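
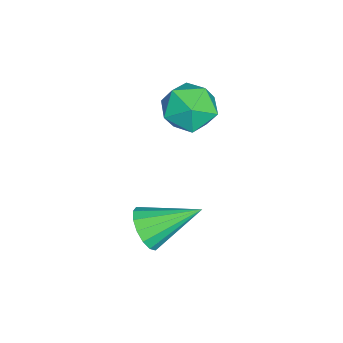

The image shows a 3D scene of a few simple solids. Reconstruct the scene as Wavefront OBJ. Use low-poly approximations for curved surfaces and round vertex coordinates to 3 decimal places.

v -0.958 0.993 -0.598
v -0.664 0.642 0.142
v -1.342 2.767 0.398
v -0.302 0.828 -0.051
v -0.116 1.059 -0.39
v -0.156 1.272 -0.785
v -0.41 1.41 -1.13
v -0.812 1.436 -1.332
v -1.253 1.344 -1.337
v -1.615 1.158 -1.144
v -1.801 0.927 -0.805
v -1.761 0.714 -0.41
v -1.506 0.576 -0.066
v -1.104 0.55 0.136
v -4.114 2.392 4.1
v -3.592 2.896 3.296
v -4.168 0.924 3.144
v -3.646 1.428 2.34
v -3.13 1.206 3.266
v -3.096 2.113 3.857
v -4.664 1.707 2.583
v -4.63 2.614 3.174
v -3.931 2.473 2.359
v -2.983 2.163 2.781
v -4.777 1.657 3.659
v -3.829 1.347 4.081
f 2 1 4
f 2 4 3
f 4 1 5
f 4 5 3
f 5 1 6
f 5 6 3
f 6 1 7
f 6 7 3
f 7 1 8
f 7 8 3
f 8 1 9
f 8 9 3
f 9 1 10
f 9 10 3
f 10 1 11
f 10 11 3
f 11 1 12
f 11 12 3
f 12 1 13
f 12 13 3
f 13 1 14
f 13 14 3
f 14 1 2
f 14 2 3
f 15 26 20
f 15 20 16
f 15 16 22
f 15 22 25
f 15 25 26
f 16 20 24
f 20 26 19
f 26 25 17
f 25 22 21
f 22 16 23
f 18 24 19
f 18 19 17
f 18 17 21
f 18 21 23
f 18 23 24
f 19 24 20
f 17 19 26
f 21 17 25
f 23 21 22
f 24 23 16



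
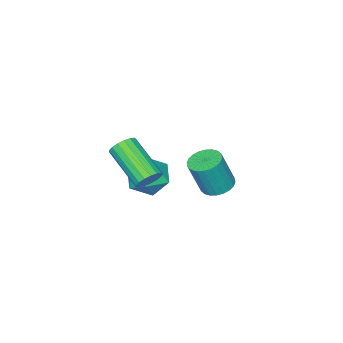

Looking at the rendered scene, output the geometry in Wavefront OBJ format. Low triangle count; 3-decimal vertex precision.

v -1.555 -3.393 -4.254
v -1.205 -2.81 -4.265
v -0.735 -3.064 -2.777
v -1.085 -3.647 -2.766
v -1.44 -2.727 -4.176
v -0.971 -2.981 -2.689
v -1.694 -2.746 -4.099
v -1.225 -3 -2.612
v -1.926 -2.863 -4.046
v -1.457 -3.117 -2.559
v -2.101 -3.06 -4.024
v -1.632 -3.314 -2.537
v -2.194 -3.309 -4.038
v -1.725 -3.563 -2.55
v -2.189 -3.57 -4.084
v -1.72 -3.824 -2.597
v -2.087 -3.804 -4.156
v -1.618 -4.058 -2.669
v -1.905 -3.976 -4.243
v -1.435 -4.23 -2.755
v -1.669 -4.059 -4.331
v -1.2 -4.313 -2.844
v -1.415 -4.04 -4.408
v -0.946 -4.294 -2.921
v -1.183 -3.923 -4.461
v -0.714 -4.177 -2.974
v -1.008 -3.726 -4.483
v -0.539 -3.98 -2.996
v -0.915 -3.477 -4.47
v -0.446 -3.731 -2.982
v -0.92 -3.216 -4.423
v -0.451 -3.47 -2.936
v -1.022 -2.982 -4.351
v -0.553 -3.236 -2.864
v 1.817 -3.381 -1.414
v 2.41 -3.27 -2.073
v 1.09 -4.33 -2.227
v 1.683 -4.219 -2.886
v 1.926 -4.631 -2.132
v 2.375 -4.045 -1.629
v 1.125 -3.555 -2.671
v 1.574 -2.969 -2.168
v 1.982 -3.378 -2.85
v 2.477 -4.043 -2.517
v 1.023 -3.557 -1.783
v 1.518 -4.222 -1.45
v 3.235 -2.369 -0.818
v 3.757 -2.499 -0.868
v 3.467 -4.02 0.049
v 2.945 -3.891 0.098
v 3.747 -2.364 -0.647
v 3.457 -3.886 0.269
v 3.62 -2.23 -0.466
v 3.33 -3.752 0.45
v 3.405 -2.129 -0.366
v 3.115 -3.651 0.551
v 3.151 -2.082 -0.369
v 2.861 -3.604 0.548
v 2.916 -2.101 -0.475
v 2.626 -3.623 0.442
v 2.754 -2.182 -0.66
v 2.464 -3.704 0.257
v 2.702 -2.305 -0.881
v 2.412 -3.827 0.036
v 2.773 -2.443 -1.088
v 2.483 -3.965 -0.171
v 2.949 -2.564 -1.233
v 2.659 -4.086 -0.316
v 3.191 -2.641 -1.283
v 2.901 -4.162 -0.366
v 3.443 -2.655 -1.227
v 3.153 -4.177 -0.31
v 3.647 -2.603 -1.077
v 3.357 -4.125 -0.16
f 2 1 5
f 2 5 3
f 3 5 6
f 3 6 4
f 5 1 7
f 5 7 6
f 6 7 8
f 6 8 4
f 7 1 9
f 7 9 8
f 8 9 10
f 8 10 4
f 9 1 11
f 9 11 10
f 10 11 12
f 10 12 4
f 11 1 13
f 11 13 12
f 12 13 14
f 12 14 4
f 13 1 15
f 13 15 14
f 14 15 16
f 14 16 4
f 15 1 17
f 15 17 16
f 16 17 18
f 16 18 4
f 17 1 19
f 17 19 18
f 18 19 20
f 18 20 4
f 19 1 21
f 19 21 20
f 20 21 22
f 20 22 4
f 21 1 23
f 21 23 22
f 22 23 24
f 22 24 4
f 23 1 25
f 23 25 24
f 24 25 26
f 24 26 4
f 25 1 27
f 25 27 26
f 26 27 28
f 26 28 4
f 27 1 29
f 27 29 28
f 28 29 30
f 28 30 4
f 29 1 31
f 29 31 30
f 30 31 32
f 30 32 4
f 31 1 33
f 31 33 32
f 32 33 34
f 32 34 4
f 33 1 2
f 33 2 34
f 34 2 3
f 34 3 4
f 35 46 40
f 35 40 36
f 35 36 42
f 35 42 45
f 35 45 46
f 36 40 44
f 40 46 39
f 46 45 37
f 45 42 41
f 42 36 43
f 38 44 39
f 38 39 37
f 38 37 41
f 38 41 43
f 38 43 44
f 39 44 40
f 37 39 46
f 41 37 45
f 43 41 42
f 44 43 36
f 48 47 51
f 48 51 49
f 49 51 52
f 49 52 50
f 51 47 53
f 51 53 52
f 52 53 54
f 52 54 50
f 53 47 55
f 53 55 54
f 54 55 56
f 54 56 50
f 55 47 57
f 55 57 56
f 56 57 58
f 56 58 50
f 57 47 59
f 57 59 58
f 58 59 60
f 58 60 50
f 59 47 61
f 59 61 60
f 60 61 62
f 60 62 50
f 61 47 63
f 61 63 62
f 62 63 64
f 62 64 50
f 63 47 65
f 63 65 64
f 64 65 66
f 64 66 50
f 65 47 67
f 65 67 66
f 66 67 68
f 66 68 50
f 67 47 69
f 67 69 68
f 68 69 70
f 68 70 50
f 69 47 71
f 69 71 70
f 70 71 72
f 70 72 50
f 71 47 73
f 71 73 72
f 72 73 74
f 72 74 50
f 73 47 48
f 73 48 74
f 74 48 49
f 74 49 50



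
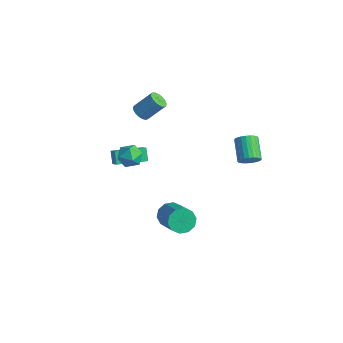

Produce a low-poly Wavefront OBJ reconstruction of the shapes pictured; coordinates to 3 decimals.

v -3.91 -0.512 2.737
v -3.546 -0.967 2.881
v -2.946 -0.142 3.968
v -3.31 0.312 3.823
v -3.397 -0.819 2.686
v -2.797 0.006 3.772
v -3.365 -0.6 2.502
v -2.765 0.225 3.589
v -3.458 -0.362 2.373
v -2.858 0.463 3.459
v -3.654 -0.157 2.326
v -3.054 0.667 3.413
v -3.909 -0.035 2.374
v -3.31 0.79 3.46
v -4.165 -0.021 2.505
v -3.565 0.803 3.591
v -4.362 -0.12 2.689
v -3.762 0.704 3.775
v -4.455 -0.309 2.884
v -3.855 0.515 3.97
v -4.424 -0.545 3.045
v -3.824 0.28 4.131
v -4.274 -0.773 3.136
v -3.675 0.052 4.222
v -4.042 -0.941 3.135
v -3.442 -0.116 4.222
v -3.779 -1.011 3.043
v -3.179 -0.187 4.13
v -0.699 -3.209 2.828
v -0.266 -3.464 3.449
v -1.294 -4.356 2.771
v -0.861 -4.611 3.392
v -1.418 -4.049 3.498
v -1.051 -3.34 3.534
v -0.509 -4.48 2.686
v -0.142 -3.771 2.722
v -0.149 -4.25 3.362
v -0.71 -3.983 3.863
v -0.85 -3.837 2.357
v -1.411 -3.57 2.858
v 1.593 2.805 0.194
v 1.829 2.531 0.771
v 0.742 3.261 1.562
v 0.507 3.535 0.986
v 1.971 2.755 0.758
v 0.884 3.486 1.549
v 2.055 2.987 0.66
v 0.968 3.717 1.451
v 2.068 3.191 0.491
v 0.981 3.921 1.282
v 2.01 3.336 0.276
v 0.923 4.066 1.068
v 1.888 3.4 0.05
v 0.801 4.131 0.841
v 1.721 3.374 -0.155
v 0.634 4.104 0.636
v 1.535 3.261 -0.307
v 0.448 3.991 0.485
v 1.358 3.079 -0.382
v 0.271 3.809 0.409
v 1.216 2.854 -0.369
v 0.129 3.585 0.422
v 1.132 2.623 -0.271
v 0.045 3.353 0.52
v 1.119 2.419 -0.102
v 0.032 3.149 0.689
v 1.177 2.274 0.112
v 0.09 3.004 0.904
v 1.299 2.209 0.339
v 0.212 2.94 1.13
v 1.466 2.236 0.544
v 0.379 2.966 1.335
v 1.652 2.349 0.695
v 0.565 3.079 1.487
v -1.022 -0.782 -4.536
v -0.524 -0.27 -4.997
v 1.159 -0.886 -3.865
v 0.662 -1.398 -3.404
v -0.701 0.004 -4.585
v 0.982 -0.612 -3.453
v -1.001 -0.023 -4.154
v 0.682 -0.639 -3.022
v -1.308 -0.34 -3.869
v 0.375 -0.956 -2.737
v -1.506 -0.825 -3.839
v 0.177 -1.441 -2.707
v -1.519 -1.294 -4.075
v 0.164 -1.91 -2.943
v -1.342 -1.568 -4.487
v 0.341 -2.184 -3.355
v -1.042 -1.541 -4.918
v 0.641 -2.157 -3.786
v -0.735 -1.224 -5.203
v 0.948 -1.84 -4.071
v -0.537 -0.739 -5.233
v 1.146 -1.355 -4.101
v -3.385 -3.065 -0.039
v -3.887 -2.77 0.62
v -2.565 -1.476 -0.125
v -3.068 -1.181 0.534
v -2.492 -3.479 0.826
v -2.995 -3.184 1.485
v -1.673 -1.89 0.74
v -2.175 -1.595 1.399
f 2 1 5
f 2 5 3
f 3 5 6
f 3 6 4
f 5 1 7
f 5 7 6
f 6 7 8
f 6 8 4
f 7 1 9
f 7 9 8
f 8 9 10
f 8 10 4
f 9 1 11
f 9 11 10
f 10 11 12
f 10 12 4
f 11 1 13
f 11 13 12
f 12 13 14
f 12 14 4
f 13 1 15
f 13 15 14
f 14 15 16
f 14 16 4
f 15 1 17
f 15 17 16
f 16 17 18
f 16 18 4
f 17 1 19
f 17 19 18
f 18 19 20
f 18 20 4
f 19 1 21
f 19 21 20
f 20 21 22
f 20 22 4
f 21 1 23
f 21 23 22
f 22 23 24
f 22 24 4
f 23 1 25
f 23 25 24
f 24 25 26
f 24 26 4
f 25 1 27
f 25 27 26
f 26 27 28
f 26 28 4
f 27 1 2
f 27 2 28
f 28 2 3
f 28 3 4
f 29 40 34
f 29 34 30
f 29 30 36
f 29 36 39
f 29 39 40
f 30 34 38
f 34 40 33
f 40 39 31
f 39 36 35
f 36 30 37
f 32 38 33
f 32 33 31
f 32 31 35
f 32 35 37
f 32 37 38
f 33 38 34
f 31 33 40
f 35 31 39
f 37 35 36
f 38 37 30
f 42 41 45
f 42 45 43
f 43 45 46
f 43 46 44
f 45 41 47
f 45 47 46
f 46 47 48
f 46 48 44
f 47 41 49
f 47 49 48
f 48 49 50
f 48 50 44
f 49 41 51
f 49 51 50
f 50 51 52
f 50 52 44
f 51 41 53
f 51 53 52
f 52 53 54
f 52 54 44
f 53 41 55
f 53 55 54
f 54 55 56
f 54 56 44
f 55 41 57
f 55 57 56
f 56 57 58
f 56 58 44
f 57 41 59
f 57 59 58
f 58 59 60
f 58 60 44
f 59 41 61
f 59 61 60
f 60 61 62
f 60 62 44
f 61 41 63
f 61 63 62
f 62 63 64
f 62 64 44
f 63 41 65
f 63 65 64
f 64 65 66
f 64 66 44
f 65 41 67
f 65 67 66
f 66 67 68
f 66 68 44
f 67 41 69
f 67 69 68
f 68 69 70
f 68 70 44
f 69 41 71
f 69 71 70
f 70 71 72
f 70 72 44
f 71 41 73
f 71 73 72
f 72 73 74
f 72 74 44
f 73 41 42
f 73 42 74
f 74 42 43
f 74 43 44
f 76 75 79
f 76 79 77
f 77 79 80
f 77 80 78
f 79 75 81
f 79 81 80
f 80 81 82
f 80 82 78
f 81 75 83
f 81 83 82
f 82 83 84
f 82 84 78
f 83 75 85
f 83 85 84
f 84 85 86
f 84 86 78
f 85 75 87
f 85 87 86
f 86 87 88
f 86 88 78
f 87 75 89
f 87 89 88
f 88 89 90
f 88 90 78
f 89 75 91
f 89 91 90
f 90 91 92
f 90 92 78
f 91 75 93
f 91 93 92
f 92 93 94
f 92 94 78
f 93 75 95
f 93 95 94
f 94 95 96
f 94 96 78
f 95 75 76
f 95 76 96
f 96 76 77
f 96 77 78
f 98 100 97
f 101 98 97
f 97 100 99
f 99 101 97
f 98 104 100
f 102 98 101
f 102 104 98
f 100 104 99
f 103 101 99
f 99 104 103
f 103 102 101
f 104 102 103



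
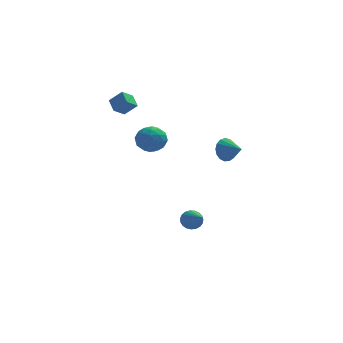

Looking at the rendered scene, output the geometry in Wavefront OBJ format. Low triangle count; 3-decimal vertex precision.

v 1.318 -0.073 -3.226
v 1.848 0.156 -3.062
v 1.722 -1.727 -2.214
v 1.699 0.233 -2.877
v 1.484 0.257 -2.752
v 1.24 0.223 -2.71
v 1.01 0.139 -2.756
v 0.833 0.017 -2.884
v 0.74 -0.119 -3.071
v 0.747 -0.248 -3.284
v 0.853 -0.347 -3.488
v 1.039 -0.398 -3.646
v 1.274 -0.393 -3.731
v 1.516 -0.333 -3.729
v 1.724 -0.228 -3.64
v 1.862 -0.096 -3.479
v 1.905 0.04 -3.275
v -0.704 -1.627 2.961
v -0.103 -2.194 3.043
v -1.417 -2.246 3.917
v -0.816 -2.813 3.999
v -0.685 -2.029 4.243
v -0.244 -1.647 3.652
v -1.276 -2.793 3.308
v -0.835 -2.411 2.717
v -0.456 -2.915 3.258
v -0.091 -2.443 3.835
v -1.429 -1.997 3.125
v -1.064 -1.525 3.702
v -0.341 -1.857 2.918
v -1.179 -2.583 4.042
v -1.102 -2.123 4.185
v -0.749 -2.456 4.234
v -0.423 -1.535 3.276
v -0.07 -1.868 3.324
v -0.412 -1.771 4.029
v -1.45 -2.572 3.636
v -1.097 -2.905 3.684
v -0.771 -1.984 2.726
v -0.418 -2.317 2.775
v -1.108 -2.669 2.931
v -0.195 -2.613 3.092
v -0.614 -2.977 3.655
v -0.885 -2.965 3.248
v -0.626 -2.74 2.901
v 0.02 -2.336 3.432
v -0.399 -2.699 3.994
v -0.322 -2.239 4.137
v -0.063 -2.014 3.79
v -0.188 -2.759 3.558
v -1.121 -1.741 2.966
v -1.54 -2.104 3.528
v -1.457 -2.426 3.17
v -1.198 -2.201 2.823
v -0.906 -1.463 3.305
v -1.325 -1.827 3.868
v -0.894 -1.7 4.059
v -0.635 -1.475 3.712
v -1.332 -1.681 3.402
v 3.076 0.914 1.198
v 3.469 0.986 0.575
v 3.784 0.186 1.562
v 3.608 1.229 0.791
v 3.625 1.4 1.101
v 3.516 1.46 1.433
v 3.306 1.395 1.71
v 3.044 1.22 1.871
v 2.788 0.975 1.877
v 2.599 0.716 1.728
v 2.518 0.502 1.457
v 2.566 0.383 1.127
v 2.73 0.385 0.813
v 2.973 0.509 0.587
v 3.24 0.726 0.501
v -2.462 2.187 3.502
v -1.8 2.031 4.151
v -2.683 2.915 3.903
v -2.021 2.759 4.552
v -1.919 2.601 3.048
v -1.257 2.445 3.697
v -2.14 3.329 3.449
v -1.478 3.173 4.098
f 2 1 4
f 2 4 3
f 4 1 5
f 4 5 3
f 5 1 6
f 5 6 3
f 6 1 7
f 6 7 3
f 7 1 8
f 7 8 3
f 8 1 9
f 8 9 3
f 9 1 10
f 9 10 3
f 10 1 11
f 10 11 3
f 11 1 12
f 11 12 3
f 12 1 13
f 12 13 3
f 13 1 14
f 13 14 3
f 14 1 15
f 14 15 3
f 15 1 16
f 15 16 3
f 16 1 17
f 16 17 3
f 17 1 2
f 17 2 3
f 18 55 34
f 55 29 58
f 34 58 23
f 55 58 34
f 18 34 30
f 34 23 35
f 30 35 19
f 34 35 30
f 18 30 39
f 30 19 40
f 39 40 25
f 30 40 39
f 18 39 51
f 39 25 54
f 51 54 28
f 39 54 51
f 18 51 55
f 51 28 59
f 55 59 29
f 51 59 55
f 19 35 46
f 35 23 49
f 46 49 27
f 35 49 46
f 23 58 36
f 58 29 57
f 36 57 22
f 58 57 36
f 29 59 56
f 59 28 52
f 56 52 20
f 59 52 56
f 28 54 53
f 54 25 41
f 53 41 24
f 54 41 53
f 25 40 45
f 40 19 42
f 45 42 26
f 40 42 45
f 21 47 33
f 47 27 48
f 33 48 22
f 47 48 33
f 21 33 31
f 33 22 32
f 31 32 20
f 33 32 31
f 21 31 38
f 31 20 37
f 38 37 24
f 31 37 38
f 21 38 43
f 38 24 44
f 43 44 26
f 38 44 43
f 21 43 47
f 43 26 50
f 47 50 27
f 43 50 47
f 22 48 36
f 48 27 49
f 36 49 23
f 48 49 36
f 20 32 56
f 32 22 57
f 56 57 29
f 32 57 56
f 24 37 53
f 37 20 52
f 53 52 28
f 37 52 53
f 26 44 45
f 44 24 41
f 45 41 25
f 44 41 45
f 27 50 46
f 50 26 42
f 46 42 19
f 50 42 46
f 61 60 63
f 61 63 62
f 63 60 64
f 63 64 62
f 64 60 65
f 64 65 62
f 65 60 66
f 65 66 62
f 66 60 67
f 66 67 62
f 67 60 68
f 67 68 62
f 68 60 69
f 68 69 62
f 69 60 70
f 69 70 62
f 70 60 71
f 70 71 62
f 71 60 72
f 71 72 62
f 72 60 73
f 72 73 62
f 73 60 74
f 73 74 62
f 74 60 61
f 74 61 62
f 76 78 75
f 79 76 75
f 75 78 77
f 77 79 75
f 76 82 78
f 80 76 79
f 80 82 76
f 78 82 77
f 81 79 77
f 77 82 81
f 81 80 79
f 82 80 81



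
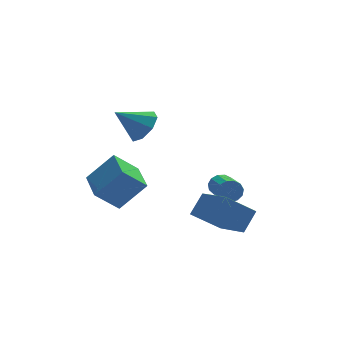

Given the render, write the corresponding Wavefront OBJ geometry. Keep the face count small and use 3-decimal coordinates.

v 2.814 3.794 -3.049
v 3.103 3.651 -3.556
v 3.114 2.123 -3.117
v 2.826 2.266 -2.611
v 3.341 3.719 -3.326
v 3.352 2.19 -2.888
v 3.413 3.81 -3.008
v 3.424 2.282 -2.57
v 3.294 3.897 -2.704
v 3.305 2.368 -2.266
v 3.024 3.951 -2.509
v 3.035 2.422 -2.071
v 2.686 3.955 -2.485
v 2.697 2.426 -2.047
v 2.39 3.908 -2.641
v 2.401 2.38 -2.203
v 2.228 3.825 -2.926
v 2.239 2.297 -2.488
v 2.253 3.733 -3.25
v 2.264 2.204 -2.812
v 2.455 3.659 -3.51
v 2.466 2.131 -3.072
v 2.772 3.629 -3.624
v 2.783 2.101 -3.186
v -1.892 2.991 -3.484
v -2.987 2.918 -2.462
v -1.91 4.788 -3.376
v -3.005 4.715 -2.353
v -0.675 2.925 -2.187
v -1.77 2.852 -1.164
v -0.693 4.722 -2.078
v -1.788 4.649 -1.056
v -1.097 1.603 2.121
v -0.576 1.944 2.771
v -2.303 1.617 3.079
v -0.875 2.433 2.388
v -1.304 2.436 1.849
v -1.612 1.951 1.469
v -1.618 1.262 1.471
v -1.32 0.773 1.853
v -0.891 0.77 2.392
v -0.583 1.255 2.772
v 0.924 -2.215 -1.477
v 1.578 -1.671 -0.631
v 0.373 -0.567 -2.112
v 1.028 -0.023 -1.266
v 2.232 -2.177 -2.514
v 2.887 -1.633 -1.668
v 1.682 -0.529 -3.149
v 2.336 0.015 -2.303
f 2 1 5
f 2 5 3
f 3 5 6
f 3 6 4
f 5 1 7
f 5 7 6
f 6 7 8
f 6 8 4
f 7 1 9
f 7 9 8
f 8 9 10
f 8 10 4
f 9 1 11
f 9 11 10
f 10 11 12
f 10 12 4
f 11 1 13
f 11 13 12
f 12 13 14
f 12 14 4
f 13 1 15
f 13 15 14
f 14 15 16
f 14 16 4
f 15 1 17
f 15 17 16
f 16 17 18
f 16 18 4
f 17 1 19
f 17 19 18
f 18 19 20
f 18 20 4
f 19 1 21
f 19 21 20
f 20 21 22
f 20 22 4
f 21 1 23
f 21 23 22
f 22 23 24
f 22 24 4
f 23 1 2
f 23 2 24
f 24 2 3
f 24 3 4
f 26 28 25
f 29 26 25
f 25 28 27
f 27 29 25
f 26 32 28
f 30 26 29
f 30 32 26
f 28 32 27
f 31 29 27
f 27 32 31
f 31 30 29
f 32 30 31
f 34 33 36
f 34 36 35
f 36 33 37
f 36 37 35
f 37 33 38
f 37 38 35
f 38 33 39
f 38 39 35
f 39 33 40
f 39 40 35
f 40 33 41
f 40 41 35
f 41 33 42
f 41 42 35
f 42 33 34
f 42 34 35
f 44 46 43
f 47 44 43
f 43 46 45
f 45 47 43
f 44 50 46
f 48 44 47
f 48 50 44
f 46 50 45
f 49 47 45
f 45 50 49
f 49 48 47
f 50 48 49



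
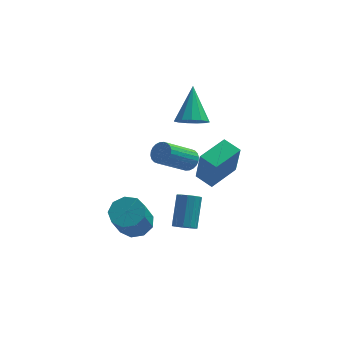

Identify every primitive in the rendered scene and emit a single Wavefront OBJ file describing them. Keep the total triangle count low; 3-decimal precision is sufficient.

v 1.691 2.585 -2.982
v 1.878 1.963 -1.111
v 0.949 3.195 -2.705
v 1.135 2.572 -0.834
v 2.805 3.808 -2.686
v 2.991 3.185 -0.815
v 2.062 4.417 -2.409
v 2.249 3.795 -0.538
v 0.751 3.021 1.25
v 1.376 3.404 0.882
v 0.789 4.379 2.73
v 0.99 3.596 0.716
v 0.528 3.605 0.719
v 0.137 3.429 0.891
v -0.06 3.123 1.177
v 0.002 2.785 1.486
v 0.301 2.521 1.719
v 0.743 2.417 1.804
v 1.187 2.504 1.713
v 1.493 2.755 1.474
v 1.563 3.09 1.165
v 0.497 -2.643 -1.565
v 0.982 -2.883 -1.421
v 1.168 -1.778 -0.21
v 0.683 -1.537 -0.355
v 1.052 -2.661 -1.634
v 1.239 -1.556 -0.423
v 0.947 -2.434 -1.826
v 1.133 -1.328 -0.615
v 0.698 -2.272 -1.934
v 0.885 -1.167 -0.723
v 0.386 -2.229 -1.926
v 0.572 -1.124 -0.715
v 0.109 -2.316 -1.803
v 0.295 -1.211 -0.592
v -0.045 -2.508 -1.605
v 0.141 -1.403 -0.394
v -0.027 -2.742 -1.394
v 0.159 -1.637 -0.183
v 0.157 -2.944 -1.238
v 0.344 -1.839 -0.027
v 0.45 -3.051 -1.185
v 0.636 -1.946 0.026
v 0.757 -3.028 -1.254
v 0.943 -1.923 -0.043
v -1.686 -1.208 -2.441
v -1.253 -0.641 -1.98
v -1.56 -1.645 -0.457
v -1.994 -2.212 -0.919
v -1.815 -0.495 -1.997
v -2.123 -1.499 -0.474
v -2.317 -0.682 -2.222
v -2.625 -1.687 -0.699
v -2.524 -1.116 -2.55
v -2.832 -2.12 -1.027
v -2.339 -1.592 -2.827
v -2.647 -2.597 -1.304
v -1.848 -1.889 -2.923
v -2.156 -2.893 -1.401
v -1.282 -1.867 -2.794
v -1.589 -2.871 -1.272
v -0.904 -1.536 -2.5
v -1.212 -2.541 -0.977
v -0.893 -1.052 -2.179
v -1.201 -2.057 -0.656
v 0.609 2.862 -1.301
v 1.025 2.894 -0.856
v -0.214 1.929 0.367
v -0.629 1.898 -0.079
v 0.903 3.095 -0.82
v -0.336 2.13 0.403
v 0.737 3.261 -0.858
v -0.502 2.296 0.365
v 0.551 3.366 -0.963
v -0.688 2.402 0.26
v 0.374 3.395 -1.119
v -0.865 2.43 0.103
v 0.233 3.342 -1.304
v -1.006 2.378 -0.081
v 0.149 3.217 -1.488
v -1.089 2.252 -0.265
v 0.136 3.037 -1.643
v -1.103 2.073 -0.421
v 0.194 2.831 -1.747
v -1.045 1.866 -0.524
v 0.316 2.63 -1.783
v -0.923 1.665 -0.56
v 0.482 2.464 -1.745
v -0.757 1.499 -0.522
v 0.668 2.358 -1.64
v -0.571 1.394 -0.417
v 0.845 2.33 -1.483
v -0.394 1.365 -0.261
v 0.986 2.382 -1.299
v -0.253 1.418 -0.076
v 1.069 2.508 -1.115
v -0.169 1.543 0.108
v 1.083 2.687 -0.959
v -0.156 1.723 0.263
f 2 4 1
f 5 2 1
f 1 4 3
f 3 5 1
f 2 8 4
f 6 2 5
f 6 8 2
f 4 8 3
f 7 5 3
f 3 8 7
f 7 6 5
f 8 6 7
f 10 9 12
f 10 12 11
f 12 9 13
f 12 13 11
f 13 9 14
f 13 14 11
f 14 9 15
f 14 15 11
f 15 9 16
f 15 16 11
f 16 9 17
f 16 17 11
f 17 9 18
f 17 18 11
f 18 9 19
f 18 19 11
f 19 9 20
f 19 20 11
f 20 9 21
f 20 21 11
f 21 9 10
f 21 10 11
f 23 22 26
f 23 26 24
f 24 26 27
f 24 27 25
f 26 22 28
f 26 28 27
f 27 28 29
f 27 29 25
f 28 22 30
f 28 30 29
f 29 30 31
f 29 31 25
f 30 22 32
f 30 32 31
f 31 32 33
f 31 33 25
f 32 22 34
f 32 34 33
f 33 34 35
f 33 35 25
f 34 22 36
f 34 36 35
f 35 36 37
f 35 37 25
f 36 22 38
f 36 38 37
f 37 38 39
f 37 39 25
f 38 22 40
f 38 40 39
f 39 40 41
f 39 41 25
f 40 22 42
f 40 42 41
f 41 42 43
f 41 43 25
f 42 22 44
f 42 44 43
f 43 44 45
f 43 45 25
f 44 22 23
f 44 23 45
f 45 23 24
f 45 24 25
f 47 46 50
f 47 50 48
f 48 50 51
f 48 51 49
f 50 46 52
f 50 52 51
f 51 52 53
f 51 53 49
f 52 46 54
f 52 54 53
f 53 54 55
f 53 55 49
f 54 46 56
f 54 56 55
f 55 56 57
f 55 57 49
f 56 46 58
f 56 58 57
f 57 58 59
f 57 59 49
f 58 46 60
f 58 60 59
f 59 60 61
f 59 61 49
f 60 46 62
f 60 62 61
f 61 62 63
f 61 63 49
f 62 46 64
f 62 64 63
f 63 64 65
f 63 65 49
f 64 46 47
f 64 47 65
f 65 47 48
f 65 48 49
f 67 66 70
f 67 70 68
f 68 70 71
f 68 71 69
f 70 66 72
f 70 72 71
f 71 72 73
f 71 73 69
f 72 66 74
f 72 74 73
f 73 74 75
f 73 75 69
f 74 66 76
f 74 76 75
f 75 76 77
f 75 77 69
f 76 66 78
f 76 78 77
f 77 78 79
f 77 79 69
f 78 66 80
f 78 80 79
f 79 80 81
f 79 81 69
f 80 66 82
f 80 82 81
f 81 82 83
f 81 83 69
f 82 66 84
f 82 84 83
f 83 84 85
f 83 85 69
f 84 66 86
f 84 86 85
f 85 86 87
f 85 87 69
f 86 66 88
f 86 88 87
f 87 88 89
f 87 89 69
f 88 66 90
f 88 90 89
f 89 90 91
f 89 91 69
f 90 66 92
f 90 92 91
f 91 92 93
f 91 93 69
f 92 66 94
f 92 94 93
f 93 94 95
f 93 95 69
f 94 66 96
f 94 96 95
f 95 96 97
f 95 97 69
f 96 66 98
f 96 98 97
f 97 98 99
f 97 99 69
f 98 66 67
f 98 67 99
f 99 67 68
f 99 68 69



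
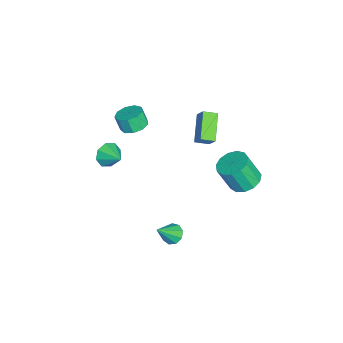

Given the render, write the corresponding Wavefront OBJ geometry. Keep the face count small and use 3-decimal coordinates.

v -2.358 -2.608 1.23
v -1.479 -2.566 1.418
v -1.683 -2.93 2.457
v -2.562 -2.972 2.27
v -1.749 -2.029 1.553
v -1.953 -2.393 2.592
v -2.304 -1.764 1.536
v -2.508 -2.127 2.576
v -2.884 -1.893 1.377
v -3.088 -2.257 2.416
v -3.218 -2.357 1.149
v -3.423 -2.721 2.188
v -3.15 -2.939 0.959
v -3.354 -3.302 1.998
v -2.711 -3.366 0.896
v -2.915 -3.729 1.935
v -2.107 -3.438 0.989
v -2.311 -3.802 2.029
v -1.62 -3.122 1.195
v -1.824 -3.486 2.235
v 2.514 0.213 -4.325
v 2.928 0.816 -4.215
v 3.386 -0.633 -2.955
v 2.508 0.841 -3.933
v 2.091 0.571 -3.834
v 1.872 0.134 -3.964
v 1.953 -0.267 -4.263
v 2.297 -0.443 -4.591
v 2.742 -0.312 -4.794
v 3.08 0.064 -4.777
v 3.154 0.509 -4.549
v -0.185 2.115 2.21
v -0.012 1.245 2.49
v -1.865 2.105 3.219
v -1.692 1.235 3.499
v 0.372 2.525 3.141
v 0.545 1.655 3.421
v -1.308 2.515 4.15
v -1.135 1.645 4.43
v -1.793 -4.173 -1.373
v -1.125 -4.505 -1.894
v -0.887 -3.267 -0.787
v -1.46 -3.975 -2.196
v -1.99 -3.56 -2.017
v -2.405 -3.505 -1.46
v -2.462 -3.841 -0.853
v -2.127 -4.372 -0.55
v -1.597 -4.786 -0.73
v -1.182 -4.841 -1.286
v -2.303 4.206 -3.679
v -1.214 4.26 -3.681
v -1.168 3.409 -1.883
v -2.257 3.354 -1.881
v -1.413 4.783 -3.428
v -1.367 3.932 -1.63
v -1.895 5.123 -3.255
v -1.849 4.271 -1.457
v -2.506 5.172 -3.216
v -2.46 4.32 -1.418
v -3.053 4.914 -3.324
v -3.006 4.062 -1.527
v -3.361 4.431 -3.545
v -3.315 3.579 -1.747
v -3.334 3.877 -3.808
v -3.288 3.025 -2.011
v -2.98 3.427 -4.031
v -2.933 2.575 -2.233
v -2.41 3.225 -4.141
v -2.364 2.373 -2.343
v -1.807 3.334 -4.105
v -1.761 2.482 -2.307
v -1.361 3.72 -3.933
v -1.315 2.868 -2.135
f 2 1 5
f 2 5 3
f 3 5 6
f 3 6 4
f 5 1 7
f 5 7 6
f 6 7 8
f 6 8 4
f 7 1 9
f 7 9 8
f 8 9 10
f 8 10 4
f 9 1 11
f 9 11 10
f 10 11 12
f 10 12 4
f 11 1 13
f 11 13 12
f 12 13 14
f 12 14 4
f 13 1 15
f 13 15 14
f 14 15 16
f 14 16 4
f 15 1 17
f 15 17 16
f 16 17 18
f 16 18 4
f 17 1 19
f 17 19 18
f 18 19 20
f 18 20 4
f 19 1 2
f 19 2 20
f 20 2 3
f 20 3 4
f 22 21 24
f 22 24 23
f 24 21 25
f 24 25 23
f 25 21 26
f 25 26 23
f 26 21 27
f 26 27 23
f 27 21 28
f 27 28 23
f 28 21 29
f 28 29 23
f 29 21 30
f 29 30 23
f 30 21 31
f 30 31 23
f 31 21 22
f 31 22 23
f 33 35 32
f 36 33 32
f 32 35 34
f 34 36 32
f 33 39 35
f 37 33 36
f 37 39 33
f 35 39 34
f 38 36 34
f 34 39 38
f 38 37 36
f 39 37 38
f 41 40 43
f 41 43 42
f 43 40 44
f 43 44 42
f 44 40 45
f 44 45 42
f 45 40 46
f 45 46 42
f 46 40 47
f 46 47 42
f 47 40 48
f 47 48 42
f 48 40 49
f 48 49 42
f 49 40 41
f 49 41 42
f 51 50 54
f 51 54 52
f 52 54 55
f 52 55 53
f 54 50 56
f 54 56 55
f 55 56 57
f 55 57 53
f 56 50 58
f 56 58 57
f 57 58 59
f 57 59 53
f 58 50 60
f 58 60 59
f 59 60 61
f 59 61 53
f 60 50 62
f 60 62 61
f 61 62 63
f 61 63 53
f 62 50 64
f 62 64 63
f 63 64 65
f 63 65 53
f 64 50 66
f 64 66 65
f 65 66 67
f 65 67 53
f 66 50 68
f 66 68 67
f 67 68 69
f 67 69 53
f 68 50 70
f 68 70 69
f 69 70 71
f 69 71 53
f 70 50 72
f 70 72 71
f 71 72 73
f 71 73 53
f 72 50 51
f 72 51 73
f 73 51 52
f 73 52 53



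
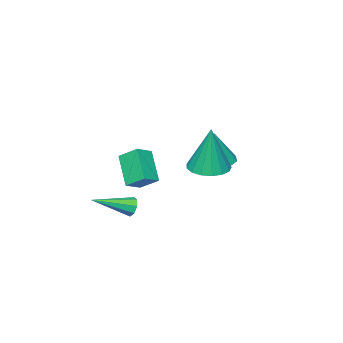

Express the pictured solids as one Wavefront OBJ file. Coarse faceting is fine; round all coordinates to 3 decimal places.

v 0.401 -1.39 -1.842
v 0.661 -1.251 -2.27
v 1.919 -2.25 -1.198
v 0.691 -0.981 -1.98
v 0.551 -0.95 -1.609
v 0.323 -1.177 -1.374
v 0.14 -1.529 -1.414
v 0.111 -1.799 -1.705
v 0.251 -1.83 -2.076
v 0.479 -1.603 -2.31
v -1.414 1.657 1.194
v -0.835 2.269 1.085
v -1.186 1.723 2.786
v -1.304 2.498 1.143
v -1.815 2.406 1.22
v -2.174 2.027 1.287
v -2.242 1.508 1.319
v -1.994 1.045 1.302
v -1.524 0.816 1.244
v -1.013 0.908 1.167
v -0.655 1.287 1.1
v -0.587 1.807 1.069
v -0.278 -2.826 0.474
v -0.512 -1.956 1.07
v -1.096 -2.789 0.099
v -1.33 -1.919 0.695
v 0.33 -1.821 -0.755
v 0.096 -0.951 -0.159
v -0.488 -1.784 -1.13
v -0.722 -0.914 -0.534
v 0.685 3.117 1.912
v 1.503 3.45 1.806
v 0.855 3.383 4.068
v 1.25 3.792 1.784
v 0.868 3.979 1.79
v 0.443 3.969 1.825
v 0.074 3.763 1.88
v -0.155 3.409 1.941
v -0.192 2.989 1.996
v -0.027 2.597 2.032
v 0.3 2.325 2.04
v 0.716 2.234 2.018
v 1.124 2.345 1.972
v 1.432 2.633 1.913
v 1.569 3.032 1.852
f 2 1 4
f 2 4 3
f 4 1 5
f 4 5 3
f 5 1 6
f 5 6 3
f 6 1 7
f 6 7 3
f 7 1 8
f 7 8 3
f 8 1 9
f 8 9 3
f 9 1 10
f 9 10 3
f 10 1 2
f 10 2 3
f 12 11 14
f 12 14 13
f 14 11 15
f 14 15 13
f 15 11 16
f 15 16 13
f 16 11 17
f 16 17 13
f 17 11 18
f 17 18 13
f 18 11 19
f 18 19 13
f 19 11 20
f 19 20 13
f 20 11 21
f 20 21 13
f 21 11 22
f 21 22 13
f 22 11 12
f 22 12 13
f 24 26 23
f 27 24 23
f 23 26 25
f 25 27 23
f 24 30 26
f 28 24 27
f 28 30 24
f 26 30 25
f 29 27 25
f 25 30 29
f 29 28 27
f 30 28 29
f 32 31 34
f 32 34 33
f 34 31 35
f 34 35 33
f 35 31 36
f 35 36 33
f 36 31 37
f 36 37 33
f 37 31 38
f 37 38 33
f 38 31 39
f 38 39 33
f 39 31 40
f 39 40 33
f 40 31 41
f 40 41 33
f 41 31 42
f 41 42 33
f 42 31 43
f 42 43 33
f 43 31 44
f 43 44 33
f 44 31 45
f 44 45 33
f 45 31 32
f 45 32 33



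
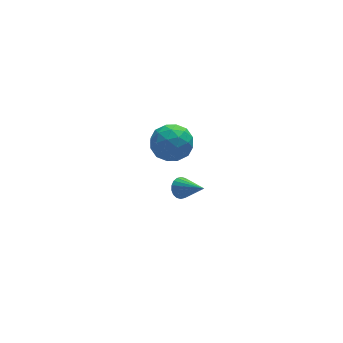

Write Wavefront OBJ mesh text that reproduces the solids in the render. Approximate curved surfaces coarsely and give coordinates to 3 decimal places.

v -2.208 1.703 -2.553
v -1.732 1.699 -2.934
v -1.492 0.497 -1.647
v -1.659 1.883 -2.748
v -1.694 2.031 -2.523
v -1.832 2.114 -2.304
v -2.044 2.115 -2.135
v -2.288 2.035 -2.048
v -2.517 1.89 -2.061
v -2.684 1.707 -2.172
v -2.757 1.523 -2.358
v -2.722 1.376 -2.583
v -2.584 1.293 -2.802
v -2.372 1.291 -2.972
v -2.128 1.371 -3.059
v -1.899 1.517 -3.045
v -4.265 0.08 3.684
v -3.649 -0.055 2.83
v -3.351 -1.105 4.53
v -2.735 -1.24 3.676
v -2.687 -0.333 4.227
v -3.252 0.399 3.704
v -3.748 -1.559 3.656
v -4.313 -0.827 3.133
v -3.329 -1.068 2.812
v -2.674 -0.311 3.165
v -4.326 -0.849 4.195
v -3.671 -0.092 4.548
v -4.037 0.116 3.183
v -2.963 -1.276 4.177
v -2.935 -0.744 4.501
v -2.573 -0.823 3.999
v -3.804 0.383 3.697
v -3.441 0.304 3.195
v -2.876 0.14 4.016
v -3.559 -1.464 4.165
v -3.196 -1.543 3.663
v -4.427 -0.337 3.361
v -4.065 -0.416 2.859
v -4.124 -1.3 3.344
v -3.487 -0.558 2.67
v -2.95 -1.255 3.167
v -3.546 -1.442 3.156
v -3.877 -1.012 2.849
v -3.102 -0.113 2.878
v -2.565 -0.81 3.375
v -2.537 -0.277 3.699
v -2.869 0.154 3.392
v -2.914 -0.709 2.867
v -4.435 -0.35 3.985
v -3.898 -1.047 4.482
v -4.131 -1.314 3.968
v -4.463 -0.883 3.661
v -4.05 0.095 4.193
v -3.513 -0.602 4.69
v -3.123 -0.148 4.511
v -3.454 0.282 4.204
v -4.086 -0.451 4.493
f 2 1 4
f 2 4 3
f 4 1 5
f 4 5 3
f 5 1 6
f 5 6 3
f 6 1 7
f 6 7 3
f 7 1 8
f 7 8 3
f 8 1 9
f 8 9 3
f 9 1 10
f 9 10 3
f 10 1 11
f 10 11 3
f 11 1 12
f 11 12 3
f 12 1 13
f 12 13 3
f 13 1 14
f 13 14 3
f 14 1 15
f 14 15 3
f 15 1 16
f 15 16 3
f 16 1 2
f 16 2 3
f 17 54 33
f 54 28 57
f 33 57 22
f 54 57 33
f 17 33 29
f 33 22 34
f 29 34 18
f 33 34 29
f 17 29 38
f 29 18 39
f 38 39 24
f 29 39 38
f 17 38 50
f 38 24 53
f 50 53 27
f 38 53 50
f 17 50 54
f 50 27 58
f 54 58 28
f 50 58 54
f 18 34 45
f 34 22 48
f 45 48 26
f 34 48 45
f 22 57 35
f 57 28 56
f 35 56 21
f 57 56 35
f 28 58 55
f 58 27 51
f 55 51 19
f 58 51 55
f 27 53 52
f 53 24 40
f 52 40 23
f 53 40 52
f 24 39 44
f 39 18 41
f 44 41 25
f 39 41 44
f 20 46 32
f 46 26 47
f 32 47 21
f 46 47 32
f 20 32 30
f 32 21 31
f 30 31 19
f 32 31 30
f 20 30 37
f 30 19 36
f 37 36 23
f 30 36 37
f 20 37 42
f 37 23 43
f 42 43 25
f 37 43 42
f 20 42 46
f 42 25 49
f 46 49 26
f 42 49 46
f 21 47 35
f 47 26 48
f 35 48 22
f 47 48 35
f 19 31 55
f 31 21 56
f 55 56 28
f 31 56 55
f 23 36 52
f 36 19 51
f 52 51 27
f 36 51 52
f 25 43 44
f 43 23 40
f 44 40 24
f 43 40 44
f 26 49 45
f 49 25 41
f 45 41 18
f 49 41 45



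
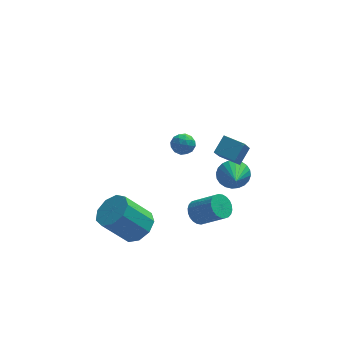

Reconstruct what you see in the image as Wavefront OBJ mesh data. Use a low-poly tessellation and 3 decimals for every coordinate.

v -3.251 -2.224 -1.815
v -2.496 -2.47 -1.224
v -3.734 -2.642 0.286
v -4.489 -2.396 -0.305
v -2.584 -1.799 -1.219
v -3.822 -1.971 0.29
v -2.984 -1.326 -1.494
v -4.223 -1.498 0.016
v -3.509 -1.274 -1.918
v -4.747 -1.446 -0.409
v -3.913 -1.666 -2.295
v -5.152 -1.838 -0.785
v -4.007 -2.319 -2.446
v -5.246 -2.492 -0.937
v -3.748 -2.928 -2.302
v -4.986 -3.1 -0.793
v -3.255 -3.207 -1.93
v -4.493 -3.379 -0.421
v -2.761 -3.026 -1.504
v -3.999 -3.198 0.005
v -0.272 -0.834 -2.226
v 0.021 -1.199 -2.76
v 1.086 -1.852 -1.727
v 0.792 -1.486 -1.194
v 0.17 -0.966 -2.766
v 1.235 -1.618 -1.733
v 0.252 -0.712 -2.69
v 1.316 -1.364 -1.657
v 0.254 -0.477 -2.543
v 1.318 -1.129 -1.51
v 0.175 -0.296 -2.348
v 1.24 -0.949 -1.316
v 0.029 -0.197 -2.135
v 1.093 -0.85 -1.102
v -0.163 -0.195 -1.935
v 0.901 -0.848 -0.903
v -0.372 -0.291 -1.78
v 0.692 -0.943 -0.748
v -0.566 -0.468 -1.693
v 0.499 -1.121 -0.66
v -0.715 -0.702 -1.687
v 0.35 -1.354 -0.654
v -0.796 -0.956 -1.763
v 0.268 -1.608 -0.73
v -0.798 -1.191 -1.91
v 0.266 -1.843 -0.877
v -0.72 -1.371 -2.104
v 0.345 -2.024 -1.072
v -0.573 -1.47 -2.318
v 0.491 -2.123 -1.285
v -0.381 -1.472 -2.517
v 0.683 -2.125 -1.485
v -0.172 -1.377 -2.672
v 0.892 -2.029 -1.64
v 0.608 -1.853 2.949
v 0.212 -3.196 4.46
v 1.119 -1.246 3.622
v 0.722 -2.589 5.133
v 1.518 -2.371 2.727
v 1.121 -3.714 4.238
v 2.028 -1.764 3.4
v 1.632 -3.107 4.911
v 1.721 2.156 -2.098
v 2.477 1.933 -2.468
v 1.679 0.584 -1.242
v 2.584 2.085 -2.184
v 2.56 2.248 -1.887
v 2.409 2.396 -1.622
v 2.152 2.508 -1.43
v 1.83 2.566 -1.339
v 1.492 2.562 -1.364
v 1.188 2.496 -1.501
v 0.966 2.378 -1.728
v 0.859 2.226 -2.012
v 0.883 2.063 -2.309
v 1.034 1.915 -2.574
v 1.291 1.803 -2.767
v 1.613 1.745 -2.857
v 1.951 1.749 -2.832
v 2.255 1.816 -2.696
v -0.846 0.086 3.057
v -0.408 -0.297 2.789
v -1.552 -0.243 2.371
v -1.114 -0.626 2.103
v -1.335 -0.753 2.692
v -0.899 -0.55 3.116
v -1.061 0.01 2.044
v -0.625 0.213 2.468
v -0.541 -0.345 2.164
v -0.71 -0.817 2.564
v -1.25 0.277 2.596
v -1.419 -0.195 2.996
v -0.565 -0.077 2.983
v -1.395 -0.463 2.177
v -1.525 -0.538 2.523
v -1.267 -0.764 2.366
v -0.854 -0.225 3.175
v -0.596 -0.451 3.018
v -1.141 -0.719 2.961
v -1.364 -0.089 2.142
v -1.106 -0.315 1.985
v -0.693 0.224 2.794
v -0.435 -0.002 2.637
v -0.819 0.179 2.199
v -0.385 -0.33 2.458
v -0.8 -0.523 2.055
v -0.77 -0.149 2.02
v -0.513 -0.03 2.269
v -0.485 -0.607 2.693
v -0.9 -0.801 2.29
v -1.03 -0.875 2.636
v -0.773 -0.756 2.885
v -0.563 -0.635 2.326
v -1.06 0.261 2.87
v -1.475 0.067 2.467
v -1.187 0.216 2.275
v -0.93 0.335 2.524
v -1.16 -0.017 3.105
v -1.575 -0.21 2.702
v -1.447 -0.51 2.891
v -1.19 -0.391 3.14
v -1.397 0.095 2.834
f 2 1 5
f 2 5 3
f 3 5 6
f 3 6 4
f 5 1 7
f 5 7 6
f 6 7 8
f 6 8 4
f 7 1 9
f 7 9 8
f 8 9 10
f 8 10 4
f 9 1 11
f 9 11 10
f 10 11 12
f 10 12 4
f 11 1 13
f 11 13 12
f 12 13 14
f 12 14 4
f 13 1 15
f 13 15 14
f 14 15 16
f 14 16 4
f 15 1 17
f 15 17 16
f 16 17 18
f 16 18 4
f 17 1 19
f 17 19 18
f 18 19 20
f 18 20 4
f 19 1 2
f 19 2 20
f 20 2 3
f 20 3 4
f 22 21 25
f 22 25 23
f 23 25 26
f 23 26 24
f 25 21 27
f 25 27 26
f 26 27 28
f 26 28 24
f 27 21 29
f 27 29 28
f 28 29 30
f 28 30 24
f 29 21 31
f 29 31 30
f 30 31 32
f 30 32 24
f 31 21 33
f 31 33 32
f 32 33 34
f 32 34 24
f 33 21 35
f 33 35 34
f 34 35 36
f 34 36 24
f 35 21 37
f 35 37 36
f 36 37 38
f 36 38 24
f 37 21 39
f 37 39 38
f 38 39 40
f 38 40 24
f 39 21 41
f 39 41 40
f 40 41 42
f 40 42 24
f 41 21 43
f 41 43 42
f 42 43 44
f 42 44 24
f 43 21 45
f 43 45 44
f 44 45 46
f 44 46 24
f 45 21 47
f 45 47 46
f 46 47 48
f 46 48 24
f 47 21 49
f 47 49 48
f 48 49 50
f 48 50 24
f 49 21 51
f 49 51 50
f 50 51 52
f 50 52 24
f 51 21 53
f 51 53 52
f 52 53 54
f 52 54 24
f 53 21 22
f 53 22 54
f 54 22 23
f 54 23 24
f 56 58 55
f 59 56 55
f 55 58 57
f 57 59 55
f 56 62 58
f 60 56 59
f 60 62 56
f 58 62 57
f 61 59 57
f 57 62 61
f 61 60 59
f 62 60 61
f 64 63 66
f 64 66 65
f 66 63 67
f 66 67 65
f 67 63 68
f 67 68 65
f 68 63 69
f 68 69 65
f 69 63 70
f 69 70 65
f 70 63 71
f 70 71 65
f 71 63 72
f 71 72 65
f 72 63 73
f 72 73 65
f 73 63 74
f 73 74 65
f 74 63 75
f 74 75 65
f 75 63 76
f 75 76 65
f 76 63 77
f 76 77 65
f 77 63 78
f 77 78 65
f 78 63 79
f 78 79 65
f 79 63 80
f 79 80 65
f 80 63 64
f 80 64 65
f 81 118 97
f 118 92 121
f 97 121 86
f 118 121 97
f 81 97 93
f 97 86 98
f 93 98 82
f 97 98 93
f 81 93 102
f 93 82 103
f 102 103 88
f 93 103 102
f 81 102 114
f 102 88 117
f 114 117 91
f 102 117 114
f 81 114 118
f 114 91 122
f 118 122 92
f 114 122 118
f 82 98 109
f 98 86 112
f 109 112 90
f 98 112 109
f 86 121 99
f 121 92 120
f 99 120 85
f 121 120 99
f 92 122 119
f 122 91 115
f 119 115 83
f 122 115 119
f 91 117 116
f 117 88 104
f 116 104 87
f 117 104 116
f 88 103 108
f 103 82 105
f 108 105 89
f 103 105 108
f 84 110 96
f 110 90 111
f 96 111 85
f 110 111 96
f 84 96 94
f 96 85 95
f 94 95 83
f 96 95 94
f 84 94 101
f 94 83 100
f 101 100 87
f 94 100 101
f 84 101 106
f 101 87 107
f 106 107 89
f 101 107 106
f 84 106 110
f 106 89 113
f 110 113 90
f 106 113 110
f 85 111 99
f 111 90 112
f 99 112 86
f 111 112 99
f 83 95 119
f 95 85 120
f 119 120 92
f 95 120 119
f 87 100 116
f 100 83 115
f 116 115 91
f 100 115 116
f 89 107 108
f 107 87 104
f 108 104 88
f 107 104 108
f 90 113 109
f 113 89 105
f 109 105 82
f 113 105 109



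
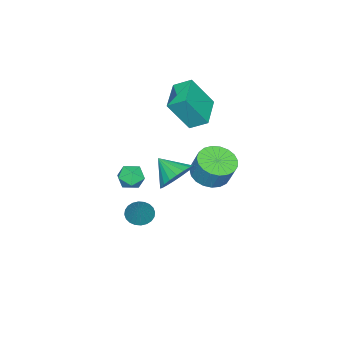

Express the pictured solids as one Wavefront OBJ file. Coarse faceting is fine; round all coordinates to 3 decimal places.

v -0.555 -1.563 0.278
v -0.167 -2.027 0.784
v -0.793 -2.573 -0.464
v -0.405 -3.037 0.042
v -1.096 -2.718 0.249
v -0.949 -2.094 0.708
v -0.011 -2.506 -0.388
v 0.136 -1.882 0.071
v 0.169 -2.609 0.373
v -0.501 -2.741 0.766
v -0.459 -1.859 -0.446
v -1.129 -1.991 -0.053
v 1.725 1.622 3.079
v 2.63 1.778 3.498
v 1.555 0.498 3.861
v 2.377 1.994 3.754
v 2.011 2.146 3.893
v 1.596 2.207 3.892
v 1.203 2.168 3.75
v 0.9 2.034 3.492
v 0.739 1.828 3.162
v 0.749 1.587 2.818
v 0.928 1.353 2.519
v 1.244 1.164 2.317
v 1.644 1.055 2.247
v 2.057 1.044 2.32
v 2.413 1.133 2.525
v 2.65 1.306 2.825
v 2.727 1.534 3.169
v -0.47 -1.823 -2.372
v 0.193 -1.977 -2.685
v 0.39 -1.297 -0.808
v 0.159 -1.697 -2.76
v 0.028 -1.435 -2.776
v -0.178 -1.233 -2.731
v -0.429 -1.12 -2.631
v -0.686 -1.114 -2.491
v -0.91 -1.217 -2.333
v -1.067 -1.411 -2.181
v -1.134 -1.668 -2.058
v -1.099 -1.949 -1.983
v -0.969 -2.21 -1.967
v -0.762 -2.413 -2.012
v -0.512 -2.525 -2.112
v -0.255 -2.531 -2.252
v -0.03 -2.429 -2.41
v 0.127 -2.235 -2.562
v -4.884 -1.292 2.998
v -5.12 -0.377 3.561
v -3.225 -0.653 2.657
v -3.461 0.262 3.22
v -4.199 -2.162 4.7
v -4.435 -1.247 5.263
v -2.54 -1.523 4.359
v -2.776 -0.608 4.922
v -2.059 1.197 0.803
v -1.064 0.992 0.714
v -0.846 1.518 1.927
v -1.841 1.723 2.017
v -1.088 1.383 0.549
v -0.871 1.908 1.762
v -1.281 1.741 0.429
v -1.064 2.266 1.642
v -1.608 2.005 0.373
v -1.391 2.53 1.586
v -2.013 2.129 0.391
v -1.796 2.655 1.605
v -2.426 2.093 0.481
v -2.209 2.618 1.695
v -2.776 1.901 0.627
v -2.558 2.427 1.84
v -3.001 1.588 0.803
v -2.783 2.114 2.016
v -3.063 1.207 0.979
v -2.846 1.733 2.192
v -2.952 0.825 1.125
v -2.735 1.35 2.338
v -2.687 0.507 1.215
v -2.469 1.032 2.428
v -2.312 0.308 1.234
v -2.095 0.834 2.447
v -1.894 0.263 1.178
v -1.677 0.789 2.392
v -1.505 0.38 1.058
v -1.287 0.905 2.271
v -1.211 0.638 0.894
v -0.993 1.163 2.107
f 1 12 6
f 1 6 2
f 1 2 8
f 1 8 11
f 1 11 12
f 2 6 10
f 6 12 5
f 12 11 3
f 11 8 7
f 8 2 9
f 4 10 5
f 4 5 3
f 4 3 7
f 4 7 9
f 4 9 10
f 5 10 6
f 3 5 12
f 7 3 11
f 9 7 8
f 10 9 2
f 14 13 16
f 14 16 15
f 16 13 17
f 16 17 15
f 17 13 18
f 17 18 15
f 18 13 19
f 18 19 15
f 19 13 20
f 19 20 15
f 20 13 21
f 20 21 15
f 21 13 22
f 21 22 15
f 22 13 23
f 22 23 15
f 23 13 24
f 23 24 15
f 24 13 25
f 24 25 15
f 25 13 26
f 25 26 15
f 26 13 27
f 26 27 15
f 27 13 28
f 27 28 15
f 28 13 29
f 28 29 15
f 29 13 14
f 29 14 15
f 31 30 33
f 31 33 32
f 33 30 34
f 33 34 32
f 34 30 35
f 34 35 32
f 35 30 36
f 35 36 32
f 36 30 37
f 36 37 32
f 37 30 38
f 37 38 32
f 38 30 39
f 38 39 32
f 39 30 40
f 39 40 32
f 40 30 41
f 40 41 32
f 41 30 42
f 41 42 32
f 42 30 43
f 42 43 32
f 43 30 44
f 43 44 32
f 44 30 45
f 44 45 32
f 45 30 46
f 45 46 32
f 46 30 47
f 46 47 32
f 47 30 31
f 47 31 32
f 49 51 48
f 52 49 48
f 48 51 50
f 50 52 48
f 49 55 51
f 53 49 52
f 53 55 49
f 51 55 50
f 54 52 50
f 50 55 54
f 54 53 52
f 55 53 54
f 57 56 60
f 57 60 58
f 58 60 61
f 58 61 59
f 60 56 62
f 60 62 61
f 61 62 63
f 61 63 59
f 62 56 64
f 62 64 63
f 63 64 65
f 63 65 59
f 64 56 66
f 64 66 65
f 65 66 67
f 65 67 59
f 66 56 68
f 66 68 67
f 67 68 69
f 67 69 59
f 68 56 70
f 68 70 69
f 69 70 71
f 69 71 59
f 70 56 72
f 70 72 71
f 71 72 73
f 71 73 59
f 72 56 74
f 72 74 73
f 73 74 75
f 73 75 59
f 74 56 76
f 74 76 75
f 75 76 77
f 75 77 59
f 76 56 78
f 76 78 77
f 77 78 79
f 77 79 59
f 78 56 80
f 78 80 79
f 79 80 81
f 79 81 59
f 80 56 82
f 80 82 81
f 81 82 83
f 81 83 59
f 82 56 84
f 82 84 83
f 83 84 85
f 83 85 59
f 84 56 86
f 84 86 85
f 85 86 87
f 85 87 59
f 86 56 57
f 86 57 87
f 87 57 58
f 87 58 59



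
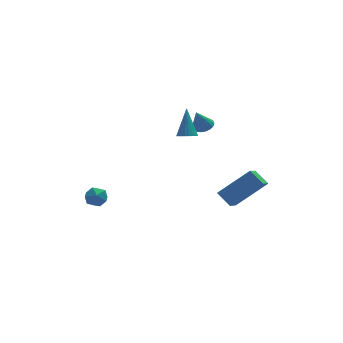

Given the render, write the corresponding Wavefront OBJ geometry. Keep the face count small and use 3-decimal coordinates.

v 3.532 3.137 0.787
v 4.069 2.904 0.956
v 3.088 2.963 1.953
v 4.099 3.169 1.007
v 4.017 3.428 1.014
v 3.838 3.629 0.976
v 3.599 3.732 0.901
v 3.346 3.718 0.803
v 3.13 3.588 0.701
v 2.994 3.369 0.617
v 2.964 3.104 0.566
v 3.046 2.846 0.559
v 3.225 2.645 0.597
v 3.464 2.541 0.673
v 3.717 2.556 0.771
v 3.933 2.685 0.872
v 4.405 -3.817 0.456
v 3.956 -3.119 1.05
v 2.713 -3.788 -0.855
v 2.265 -3.09 -0.262
v 5.135 -2.57 -0.458
v 4.687 -1.872 0.135
v 3.444 -2.541 -1.77
v 2.995 -1.843 -1.176
v 1.382 -0.919 2.758
v 1.9 -0.807 2.611
v 1.618 -0.061 4.242
v 1.796 -0.638 2.53
v 1.629 -0.512 2.483
v 1.424 -0.448 2.479
v 1.213 -0.455 2.517
v 1.028 -0.534 2.591
v 0.896 -0.671 2.692
v 0.839 -0.845 2.802
v 0.864 -1.031 2.906
v 0.968 -1.201 2.987
v 1.135 -1.327 3.034
v 1.34 -1.391 3.038
v 1.551 -1.384 3
v 1.737 -1.305 2.926
v 1.868 -1.168 2.825
v 1.925 -0.994 2.715
v -2.762 3.635 -3.588
v -2.276 3.584 -4.11
v -2.444 2.596 -3.19
v -1.958 2.545 -3.712
v -1.869 3.021 -3.185
v -2.066 3.662 -3.431
v -2.654 2.518 -3.869
v -2.851 3.159 -4.115
v -2.209 2.893 -4.283
v -1.724 3.204 -3.86
v -2.996 2.976 -3.44
v -2.511 3.287 -3.017
f 2 1 4
f 2 4 3
f 4 1 5
f 4 5 3
f 5 1 6
f 5 6 3
f 6 1 7
f 6 7 3
f 7 1 8
f 7 8 3
f 8 1 9
f 8 9 3
f 9 1 10
f 9 10 3
f 10 1 11
f 10 11 3
f 11 1 12
f 11 12 3
f 12 1 13
f 12 13 3
f 13 1 14
f 13 14 3
f 14 1 15
f 14 15 3
f 15 1 16
f 15 16 3
f 16 1 2
f 16 2 3
f 18 20 17
f 21 18 17
f 17 20 19
f 19 21 17
f 18 24 20
f 22 18 21
f 22 24 18
f 20 24 19
f 23 21 19
f 19 24 23
f 23 22 21
f 24 22 23
f 26 25 28
f 26 28 27
f 28 25 29
f 28 29 27
f 29 25 30
f 29 30 27
f 30 25 31
f 30 31 27
f 31 25 32
f 31 32 27
f 32 25 33
f 32 33 27
f 33 25 34
f 33 34 27
f 34 25 35
f 34 35 27
f 35 25 36
f 35 36 27
f 36 25 37
f 36 37 27
f 37 25 38
f 37 38 27
f 38 25 39
f 38 39 27
f 39 25 40
f 39 40 27
f 40 25 41
f 40 41 27
f 41 25 42
f 41 42 27
f 42 25 26
f 42 26 27
f 43 54 48
f 43 48 44
f 43 44 50
f 43 50 53
f 43 53 54
f 44 48 52
f 48 54 47
f 54 53 45
f 53 50 49
f 50 44 51
f 46 52 47
f 46 47 45
f 46 45 49
f 46 49 51
f 46 51 52
f 47 52 48
f 45 47 54
f 49 45 53
f 51 49 50
f 52 51 44



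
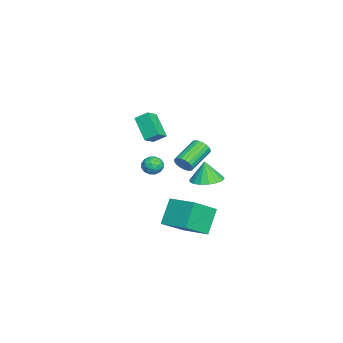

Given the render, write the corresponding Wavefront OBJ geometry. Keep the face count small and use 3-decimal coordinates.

v 3.254 -0.296 1.936
v 3.6 -0.163 2.458
v 2.151 0.669 3.206
v 1.806 0.536 2.684
v 3.644 0.051 2.307
v 2.196 0.883 3.054
v 3.622 0.205 2.091
v 2.173 1.037 2.838
v 3.535 0.273 1.848
v 2.086 1.104 2.596
v 3.4 0.242 1.621
v 1.952 1.073 2.368
v 3.24 0.118 1.448
v 1.791 0.95 2.196
v 3.082 -0.077 1.36
v 1.634 0.754 2.107
v 2.954 -0.31 1.371
v 1.506 0.521 2.118
v 2.878 -0.541 1.48
v 1.43 0.291 2.227
v 2.867 -0.729 1.668
v 1.419 0.102 2.415
v 2.923 -0.842 1.902
v 1.474 -0.011 2.65
v 3.036 -0.861 2.143
v 1.588 -0.029 2.89
v 3.187 -0.782 2.347
v 1.738 0.05 3.094
v 3.35 -0.619 2.481
v 1.901 0.213 3.228
v 3.496 -0.4 2.52
v 2.047 0.432 3.267
v -1.642 0.448 -1.899
v -0.85 -0.256 -1.889
v -1.818 0.272 -0.461
v -0.619 0.188 -1.806
v -0.622 0.691 -1.745
v -0.859 1.139 -1.719
v -1.275 1.429 -1.734
v -1.775 1.494 -1.788
v -2.245 1.319 -1.866
v -2.577 0.945 -1.953
v -2.694 0.457 -2.027
v -2.571 -0.033 -2.072
v -2.234 -0.413 -2.077
v -1.762 -0.595 -2.042
v -1.263 -0.539 -1.974
v -4.595 -2.955 -2.346
v -4.089 -2.503 -2.035
v -3.791 -3.857 -2.345
v -3.285 -3.405 -2.034
v -3.88 -3.626 -1.641
v -4.377 -3.069 -1.642
v -3.503 -3.291 -2.738
v -4 -2.734 -2.739
v -3.414 -2.711 -2.277
v -3.647 -2.918 -1.599
v -4.233 -3.442 -2.781
v -4.466 -3.649 -2.103
v -4.413 -2.65 -2.191
v -3.467 -3.71 -2.189
v -3.817 -3.84 -1.959
v -3.52 -3.574 -1.775
v -4.582 -2.983 -1.96
v -4.285 -2.717 -1.776
v -4.162 -3.377 -1.545
v -3.595 -3.643 -2.604
v -3.298 -3.377 -2.42
v -4.36 -2.786 -2.605
v -4.063 -2.52 -2.421
v -3.718 -2.983 -2.835
v -3.719 -2.507 -2.15
v -3.246 -3.036 -2.149
v -3.374 -2.969 -2.563
v -3.666 -2.642 -2.564
v -3.856 -2.628 -1.751
v -3.383 -3.158 -1.75
v -3.733 -3.288 -1.52
v -4.025 -2.961 -1.52
v -3.459 -2.75 -1.893
v -4.497 -3.202 -2.63
v -4.024 -3.732 -2.629
v -3.855 -3.399 -2.86
v -4.147 -3.072 -2.86
v -4.634 -3.324 -2.231
v -4.161 -3.853 -2.23
v -4.214 -3.718 -1.816
v -4.506 -3.391 -1.817
v -4.421 -3.61 -2.487
v 2.886 -0.332 -3.692
v 4.031 -1.482 -2.575
v 1.803 0.028 -2.21
v 2.949 -1.122 -1.094
v 4.011 1.222 -3.246
v 5.157 0.072 -2.13
v 2.929 1.582 -1.765
v 4.074 0.432 -0.648
v -1.844 -3.392 2.777
v -1.023 -3.781 3.303
v -1.816 -2.6 3.319
v -0.994 -2.989 3.844
v -0.706 -2.611 1.576
v 0.116 -3 2.101
v -0.677 -1.819 2.117
v 0.144 -2.208 2.643
f 2 1 5
f 2 5 3
f 3 5 6
f 3 6 4
f 5 1 7
f 5 7 6
f 6 7 8
f 6 8 4
f 7 1 9
f 7 9 8
f 8 9 10
f 8 10 4
f 9 1 11
f 9 11 10
f 10 11 12
f 10 12 4
f 11 1 13
f 11 13 12
f 12 13 14
f 12 14 4
f 13 1 15
f 13 15 14
f 14 15 16
f 14 16 4
f 15 1 17
f 15 17 16
f 16 17 18
f 16 18 4
f 17 1 19
f 17 19 18
f 18 19 20
f 18 20 4
f 19 1 21
f 19 21 20
f 20 21 22
f 20 22 4
f 21 1 23
f 21 23 22
f 22 23 24
f 22 24 4
f 23 1 25
f 23 25 24
f 24 25 26
f 24 26 4
f 25 1 27
f 25 27 26
f 26 27 28
f 26 28 4
f 27 1 29
f 27 29 28
f 28 29 30
f 28 30 4
f 29 1 31
f 29 31 30
f 30 31 32
f 30 32 4
f 31 1 2
f 31 2 32
f 32 2 3
f 32 3 4
f 34 33 36
f 34 36 35
f 36 33 37
f 36 37 35
f 37 33 38
f 37 38 35
f 38 33 39
f 38 39 35
f 39 33 40
f 39 40 35
f 40 33 41
f 40 41 35
f 41 33 42
f 41 42 35
f 42 33 43
f 42 43 35
f 43 33 44
f 43 44 35
f 44 33 45
f 44 45 35
f 45 33 46
f 45 46 35
f 46 33 47
f 46 47 35
f 47 33 34
f 47 34 35
f 48 85 64
f 85 59 88
f 64 88 53
f 85 88 64
f 48 64 60
f 64 53 65
f 60 65 49
f 64 65 60
f 48 60 69
f 60 49 70
f 69 70 55
f 60 70 69
f 48 69 81
f 69 55 84
f 81 84 58
f 69 84 81
f 48 81 85
f 81 58 89
f 85 89 59
f 81 89 85
f 49 65 76
f 65 53 79
f 76 79 57
f 65 79 76
f 53 88 66
f 88 59 87
f 66 87 52
f 88 87 66
f 59 89 86
f 89 58 82
f 86 82 50
f 89 82 86
f 58 84 83
f 84 55 71
f 83 71 54
f 84 71 83
f 55 70 75
f 70 49 72
f 75 72 56
f 70 72 75
f 51 77 63
f 77 57 78
f 63 78 52
f 77 78 63
f 51 63 61
f 63 52 62
f 61 62 50
f 63 62 61
f 51 61 68
f 61 50 67
f 68 67 54
f 61 67 68
f 51 68 73
f 68 54 74
f 73 74 56
f 68 74 73
f 51 73 77
f 73 56 80
f 77 80 57
f 73 80 77
f 52 78 66
f 78 57 79
f 66 79 53
f 78 79 66
f 50 62 86
f 62 52 87
f 86 87 59
f 62 87 86
f 54 67 83
f 67 50 82
f 83 82 58
f 67 82 83
f 56 74 75
f 74 54 71
f 75 71 55
f 74 71 75
f 57 80 76
f 80 56 72
f 76 72 49
f 80 72 76
f 91 93 90
f 94 91 90
f 90 93 92
f 92 94 90
f 91 97 93
f 95 91 94
f 95 97 91
f 93 97 92
f 96 94 92
f 92 97 96
f 96 95 94
f 97 95 96
f 99 101 98
f 102 99 98
f 98 101 100
f 100 102 98
f 99 105 101
f 103 99 102
f 103 105 99
f 101 105 100
f 104 102 100
f 100 105 104
f 104 103 102
f 105 103 104



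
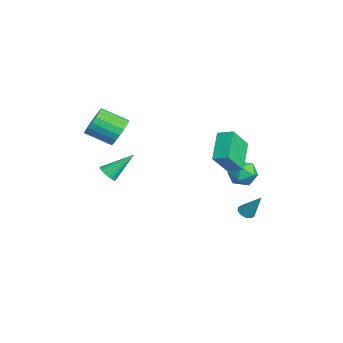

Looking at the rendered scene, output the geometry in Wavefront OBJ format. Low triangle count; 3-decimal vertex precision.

v -2.517 -3.15 2.352
v -1.731 -3.08 3.014
v -2.317 -4.6 3.87
v -3.103 -4.67 3.208
v -2.06 -2.837 3.22
v -2.646 -4.357 4.077
v -2.48 -2.656 3.255
v -3.066 -4.175 4.111
v -2.907 -2.573 3.11
v -3.493 -4.092 3.967
v -3.257 -2.604 2.816
v -3.843 -4.124 3.672
v -3.46 -2.743 2.429
v -4.046 -4.263 3.285
v -3.477 -2.963 2.027
v -4.062 -4.483 2.884
v -3.303 -3.22 1.69
v -3.889 -4.74 2.546
v -2.974 -3.463 1.483
v -3.56 -4.983 2.34
v -2.554 -3.645 1.449
v -3.14 -5.164 2.305
v -2.127 -3.728 1.593
v -2.713 -5.247 2.45
v -1.777 -3.696 1.888
v -2.363 -5.216 2.744
v -1.574 -3.557 2.275
v -2.16 -5.077 3.131
v -1.558 -3.337 2.676
v -2.143 -4.857 3.533
v 4.792 0.695 3.764
v 3.214 1.299 4.891
v 4.163 1.681 2.356
v 2.586 2.284 3.483
v 5.314 1.476 4.077
v 3.737 2.079 5.204
v 4.686 2.461 2.669
v 3.108 3.065 3.796
v 1.035 3.525 -2.986
v 1.564 3.388 -3.145
v 1.665 4.255 -1.514
v 1.492 3.708 -3.273
v 1.244 3.958 -3.291
v 0.917 4.043 -3.193
v 0.634 3.929 -3.015
v 0.505 3.662 -2.827
v 0.577 3.342 -2.699
v 0.825 3.091 -2.681
v 1.152 3.007 -2.779
v 1.435 3.12 -2.956
v 1.966 3.316 1.348
v 2.692 3.465 1.953
v 2.828 2.295 0.567
v 3.554 2.444 1.172
v 2.764 1.995 1.473
v 2.232 2.626 1.956
v 3.288 3.134 0.564
v 2.756 3.765 1.047
v 3.509 3.353 1.469
v 3.185 2.649 2.031
v 2.335 3.111 0.489
v 2.011 2.407 1.051
v 1.074 -4.491 1.085
v 1.707 -4.368 0.996
v 0.966 -2.969 2.395
v 1.592 -4.213 0.806
v 1.388 -4.106 0.665
v 1.13 -4.066 0.596
v 0.862 -4.099 0.612
v 0.631 -4.199 0.71
v 0.476 -4.35 0.873
v 0.426 -4.525 1.072
v 0.487 -4.695 1.274
v 0.65 -4.829 1.443
v 0.886 -4.904 1.55
v 1.155 -4.908 1.577
v 1.41 -4.84 1.519
v 1.607 -4.711 1.386
v 1.712 -4.544 1.201
f 2 1 5
f 2 5 3
f 3 5 6
f 3 6 4
f 5 1 7
f 5 7 6
f 6 7 8
f 6 8 4
f 7 1 9
f 7 9 8
f 8 9 10
f 8 10 4
f 9 1 11
f 9 11 10
f 10 11 12
f 10 12 4
f 11 1 13
f 11 13 12
f 12 13 14
f 12 14 4
f 13 1 15
f 13 15 14
f 14 15 16
f 14 16 4
f 15 1 17
f 15 17 16
f 16 17 18
f 16 18 4
f 17 1 19
f 17 19 18
f 18 19 20
f 18 20 4
f 19 1 21
f 19 21 20
f 20 21 22
f 20 22 4
f 21 1 23
f 21 23 22
f 22 23 24
f 22 24 4
f 23 1 25
f 23 25 24
f 24 25 26
f 24 26 4
f 25 1 27
f 25 27 26
f 26 27 28
f 26 28 4
f 27 1 29
f 27 29 28
f 28 29 30
f 28 30 4
f 29 1 2
f 29 2 30
f 30 2 3
f 30 3 4
f 32 34 31
f 35 32 31
f 31 34 33
f 33 35 31
f 32 38 34
f 36 32 35
f 36 38 32
f 34 38 33
f 37 35 33
f 33 38 37
f 37 36 35
f 38 36 37
f 40 39 42
f 40 42 41
f 42 39 43
f 42 43 41
f 43 39 44
f 43 44 41
f 44 39 45
f 44 45 41
f 45 39 46
f 45 46 41
f 46 39 47
f 46 47 41
f 47 39 48
f 47 48 41
f 48 39 49
f 48 49 41
f 49 39 50
f 49 50 41
f 50 39 40
f 50 40 41
f 51 62 56
f 51 56 52
f 51 52 58
f 51 58 61
f 51 61 62
f 52 56 60
f 56 62 55
f 62 61 53
f 61 58 57
f 58 52 59
f 54 60 55
f 54 55 53
f 54 53 57
f 54 57 59
f 54 59 60
f 55 60 56
f 53 55 62
f 57 53 61
f 59 57 58
f 60 59 52
f 64 63 66
f 64 66 65
f 66 63 67
f 66 67 65
f 67 63 68
f 67 68 65
f 68 63 69
f 68 69 65
f 69 63 70
f 69 70 65
f 70 63 71
f 70 71 65
f 71 63 72
f 71 72 65
f 72 63 73
f 72 73 65
f 73 63 74
f 73 74 65
f 74 63 75
f 74 75 65
f 75 63 76
f 75 76 65
f 76 63 77
f 76 77 65
f 77 63 78
f 77 78 65
f 78 63 79
f 78 79 65
f 79 63 64
f 79 64 65



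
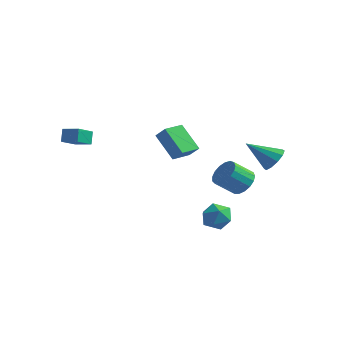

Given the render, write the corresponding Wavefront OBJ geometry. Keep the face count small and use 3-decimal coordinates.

v 2.997 2.431 -1.737
v 3.772 2.272 -1.375
v 3.178 1.369 -0.501
v 2.403 1.529 -0.863
v 3.621 2.588 -1.151
v 3.027 1.686 -0.277
v 3.326 2.869 -1.061
v 2.732 1.966 -0.187
v 2.957 3.049 -1.126
v 2.363 2.147 -0.252
v 2.596 3.088 -1.331
v 2.002 2.186 -0.457
v 2.328 2.976 -1.629
v 1.734 2.074 -0.755
v 2.212 2.74 -1.952
v 1.618 1.837 -1.077
v 2.277 2.433 -2.225
v 1.683 1.53 -1.351
v 2.506 2.125 -2.387
v 1.912 1.222 -1.513
v 2.848 1.888 -2.4
v 2.254 0.985 -1.525
v 3.224 1.775 -2.261
v 2.63 0.872 -1.386
v 3.548 1.812 -2.002
v 2.954 0.91 -1.128
v 3.746 1.992 -1.682
v 3.152 1.089 -0.808
v -1.279 1.991 -0.981
v -2.578 2.173 0.393
v -1.148 3.273 -1.028
v -2.448 3.455 0.346
v -0.592 1.945 -0.326
v -1.892 2.127 1.048
v -0.462 3.227 -0.373
v -1.761 3.409 1.001
v 2.974 -0.952 -2.679
v 3.383 -0.569 -3.388
v 4.277 -1.331 -2.132
v 4.686 -0.948 -2.841
v 4.266 -0.433 -2.229
v 3.461 -0.198 -2.567
v 4.199 -1.702 -2.953
v 3.394 -1.467 -3.291
v 4.141 -1.033 -3.558
v 4.182 -0.248 -3.11
v 3.478 -1.652 -2.41
v 3.519 -0.867 -1.962
v 4.116 3.6 -0.191
v 4.54 3.889 0.475
v 2.924 2.72 0.951
v 4.171 4.235 0.356
v 3.782 4.338 0.029
v 3.52 4.16 -0.382
v 3.486 3.767 -0.72
v 3.692 3.311 -0.856
v 4.061 2.965 -0.738
v 4.451 2.861 -0.41
v 4.712 3.04 0.001
v 4.746 3.432 0.339
v -3.588 -4.192 1.645
v -3.785 -3.846 2.385
v -3.656 -3.042 1.088
v -3.853 -2.695 1.828
v -2.627 -4.045 1.832
v -2.824 -3.698 2.572
v -2.695 -2.894 1.275
v -2.892 -2.548 2.015
f 2 1 5
f 2 5 3
f 3 5 6
f 3 6 4
f 5 1 7
f 5 7 6
f 6 7 8
f 6 8 4
f 7 1 9
f 7 9 8
f 8 9 10
f 8 10 4
f 9 1 11
f 9 11 10
f 10 11 12
f 10 12 4
f 11 1 13
f 11 13 12
f 12 13 14
f 12 14 4
f 13 1 15
f 13 15 14
f 14 15 16
f 14 16 4
f 15 1 17
f 15 17 16
f 16 17 18
f 16 18 4
f 17 1 19
f 17 19 18
f 18 19 20
f 18 20 4
f 19 1 21
f 19 21 20
f 20 21 22
f 20 22 4
f 21 1 23
f 21 23 22
f 22 23 24
f 22 24 4
f 23 1 25
f 23 25 24
f 24 25 26
f 24 26 4
f 25 1 27
f 25 27 26
f 26 27 28
f 26 28 4
f 27 1 2
f 27 2 28
f 28 2 3
f 28 3 4
f 30 32 29
f 33 30 29
f 29 32 31
f 31 33 29
f 30 36 32
f 34 30 33
f 34 36 30
f 32 36 31
f 35 33 31
f 31 36 35
f 35 34 33
f 36 34 35
f 37 48 42
f 37 42 38
f 37 38 44
f 37 44 47
f 37 47 48
f 38 42 46
f 42 48 41
f 48 47 39
f 47 44 43
f 44 38 45
f 40 46 41
f 40 41 39
f 40 39 43
f 40 43 45
f 40 45 46
f 41 46 42
f 39 41 48
f 43 39 47
f 45 43 44
f 46 45 38
f 50 49 52
f 50 52 51
f 52 49 53
f 52 53 51
f 53 49 54
f 53 54 51
f 54 49 55
f 54 55 51
f 55 49 56
f 55 56 51
f 56 49 57
f 56 57 51
f 57 49 58
f 57 58 51
f 58 49 59
f 58 59 51
f 59 49 60
f 59 60 51
f 60 49 50
f 60 50 51
f 62 64 61
f 65 62 61
f 61 64 63
f 63 65 61
f 62 68 64
f 66 62 65
f 66 68 62
f 64 68 63
f 67 65 63
f 63 68 67
f 67 66 65
f 68 66 67



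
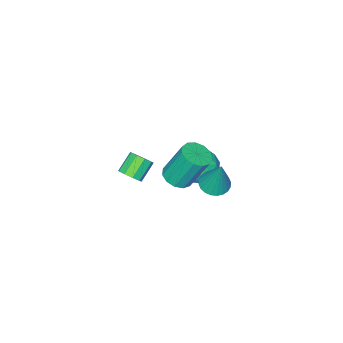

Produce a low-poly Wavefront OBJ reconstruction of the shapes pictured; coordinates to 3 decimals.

v -0.531 2.863 1.626
v -0.104 3.452 1.373
v -0.289 3.517 3.554
v -0.379 3.572 1.367
v -0.678 3.584 1.4
v -0.954 3.486 1.467
v -1.165 3.294 1.559
v -1.28 3.036 1.661
v -1.281 2.751 1.758
v -1.167 2.484 1.834
v -0.957 2.274 1.879
v -0.682 2.154 1.886
v -0.383 2.142 1.852
v -0.107 2.24 1.785
v 0.104 2.432 1.693
v 0.219 2.69 1.591
v 0.22 2.975 1.494
v 0.106 3.242 1.418
v -3.048 0.369 0.327
v -2.482 1.21 -0.022
v -1.658 -0.65 0.122
v -1.092 0.191 -0.227
v -1.395 0.137 0.801
v -2.254 0.767 0.927
v -1.886 -0.207 -0.827
v -2.745 0.423 -0.701
v -1.764 0.855 -0.735
v -1.46 1.067 0.271
v -2.68 -0.507 -0.171
v -2.376 -0.295 0.835
v -2.887 0.879 0.17
v -1.253 -0.319 -0.07
v -1.431 -0.351 0.534
v -1.098 0.144 0.329
v -2.753 0.618 0.728
v -2.42 1.113 0.523
v -1.781 0.482 1.007
v -1.72 -0.553 -0.423
v -1.387 -0.058 -0.628
v -3.042 0.416 -0.229
v -2.709 0.911 -0.434
v -2.359 0.078 -0.907
v -2.132 1.165 -0.454
v -1.316 0.566 -0.574
v -1.782 0.332 -0.927
v -2.287 0.702 -0.853
v -1.954 1.29 0.138
v -1.137 0.691 0.017
v -1.315 0.659 0.621
v -1.82 1.029 0.696
v -1.532 1.081 -0.281
v -3.003 -0.131 0.083
v -2.186 -0.73 -0.038
v -2.32 -0.469 -0.596
v -2.825 -0.099 -0.521
v -2.824 -0.006 0.674
v -2.008 -0.605 0.554
v -1.853 -0.142 0.953
v -2.358 0.228 1.027
v -2.608 -0.521 0.381
v -0.24 0.659 0.757
v 0.423 0.316 1.072
v -0.096 1.098 3.017
v -0.76 1.441 2.703
v 0.546 0.734 0.937
v 0.027 1.517 2.882
v 0.419 1.129 0.745
v -0.1 1.911 2.69
v 0.083 1.374 0.556
v -0.436 2.156 2.502
v -0.355 1.392 0.432
v -0.874 2.174 2.377
v -0.758 1.177 0.411
v -1.277 1.959 2.356
v -0.996 0.798 0.5
v -1.515 1.58 2.445
v -0.994 0.375 0.67
v -1.513 1.157 2.616
v -0.753 0.042 0.869
v -1.272 0.824 2.814
v -0.349 -0.095 1.032
v -0.868 0.687 2.977
v 0.089 0.007 1.107
v -0.43 0.789 3.053
v -1.176 -3.759 -3.127
v -0.782 -4.127 -2.711
v -1.751 -4.268 -1.918
v -2.144 -3.901 -2.333
v -0.755 -3.676 -2.598
v -1.724 -3.818 -1.805
v -0.925 -3.265 -2.733
v -1.894 -3.406 -1.94
v -1.212 -3.084 -3.051
v -2.181 -3.226 -2.258
v -1.482 -3.22 -3.405
v -2.451 -3.362 -2.612
v -1.609 -3.608 -3.629
v -2.577 -3.749 -2.835
v -1.532 -4.067 -3.617
v -2.501 -4.208 -2.824
v -1.289 -4.382 -3.376
v -2.258 -4.523 -2.583
v -0.993 -4.405 -3.018
v -1.962 -4.547 -2.225
f 2 1 4
f 2 4 3
f 4 1 5
f 4 5 3
f 5 1 6
f 5 6 3
f 6 1 7
f 6 7 3
f 7 1 8
f 7 8 3
f 8 1 9
f 8 9 3
f 9 1 10
f 9 10 3
f 10 1 11
f 10 11 3
f 11 1 12
f 11 12 3
f 12 1 13
f 12 13 3
f 13 1 14
f 13 14 3
f 14 1 15
f 14 15 3
f 15 1 16
f 15 16 3
f 16 1 17
f 16 17 3
f 17 1 18
f 17 18 3
f 18 1 2
f 18 2 3
f 19 56 35
f 56 30 59
f 35 59 24
f 56 59 35
f 19 35 31
f 35 24 36
f 31 36 20
f 35 36 31
f 19 31 40
f 31 20 41
f 40 41 26
f 31 41 40
f 19 40 52
f 40 26 55
f 52 55 29
f 40 55 52
f 19 52 56
f 52 29 60
f 56 60 30
f 52 60 56
f 20 36 47
f 36 24 50
f 47 50 28
f 36 50 47
f 24 59 37
f 59 30 58
f 37 58 23
f 59 58 37
f 30 60 57
f 60 29 53
f 57 53 21
f 60 53 57
f 29 55 54
f 55 26 42
f 54 42 25
f 55 42 54
f 26 41 46
f 41 20 43
f 46 43 27
f 41 43 46
f 22 48 34
f 48 28 49
f 34 49 23
f 48 49 34
f 22 34 32
f 34 23 33
f 32 33 21
f 34 33 32
f 22 32 39
f 32 21 38
f 39 38 25
f 32 38 39
f 22 39 44
f 39 25 45
f 44 45 27
f 39 45 44
f 22 44 48
f 44 27 51
f 48 51 28
f 44 51 48
f 23 49 37
f 49 28 50
f 37 50 24
f 49 50 37
f 21 33 57
f 33 23 58
f 57 58 30
f 33 58 57
f 25 38 54
f 38 21 53
f 54 53 29
f 38 53 54
f 27 45 46
f 45 25 42
f 46 42 26
f 45 42 46
f 28 51 47
f 51 27 43
f 47 43 20
f 51 43 47
f 62 61 65
f 62 65 63
f 63 65 66
f 63 66 64
f 65 61 67
f 65 67 66
f 66 67 68
f 66 68 64
f 67 61 69
f 67 69 68
f 68 69 70
f 68 70 64
f 69 61 71
f 69 71 70
f 70 71 72
f 70 72 64
f 71 61 73
f 71 73 72
f 72 73 74
f 72 74 64
f 73 61 75
f 73 75 74
f 74 75 76
f 74 76 64
f 75 61 77
f 75 77 76
f 76 77 78
f 76 78 64
f 77 61 79
f 77 79 78
f 78 79 80
f 78 80 64
f 79 61 81
f 79 81 80
f 80 81 82
f 80 82 64
f 81 61 83
f 81 83 82
f 82 83 84
f 82 84 64
f 83 61 62
f 83 62 84
f 84 62 63
f 84 63 64
f 86 85 89
f 86 89 87
f 87 89 90
f 87 90 88
f 89 85 91
f 89 91 90
f 90 91 92
f 90 92 88
f 91 85 93
f 91 93 92
f 92 93 94
f 92 94 88
f 93 85 95
f 93 95 94
f 94 95 96
f 94 96 88
f 95 85 97
f 95 97 96
f 96 97 98
f 96 98 88
f 97 85 99
f 97 99 98
f 98 99 100
f 98 100 88
f 99 85 101
f 99 101 100
f 100 101 102
f 100 102 88
f 101 85 103
f 101 103 102
f 102 103 104
f 102 104 88
f 103 85 86
f 103 86 104
f 104 86 87
f 104 87 88



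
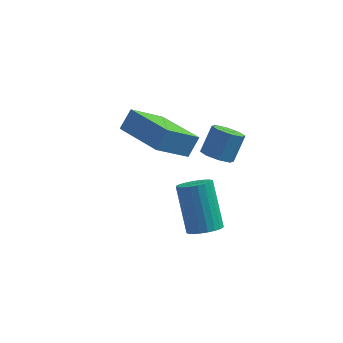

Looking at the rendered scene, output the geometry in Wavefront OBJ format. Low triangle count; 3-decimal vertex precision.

v 2.382 -1.816 -1.171
v 2.954 -1.607 -1.128
v 2.489 -0.634 0.313
v 1.918 -0.844 0.271
v 2.855 -1.443 -1.27
v 2.39 -0.471 0.171
v 2.684 -1.337 -1.397
v 2.219 -0.364 0.044
v 2.467 -1.303 -1.49
v 2.002 -0.331 -0.048
v 2.238 -1.348 -1.534
v 1.773 -0.375 -0.092
v 2.03 -1.464 -1.522
v 1.565 -0.491 -0.081
v 1.876 -1.634 -1.457
v 1.411 -0.661 -0.016
v 1.799 -1.831 -1.349
v 1.334 -0.858 0.092
v 1.811 -2.026 -1.213
v 1.346 -1.053 0.228
v 1.91 -2.189 -1.071
v 1.445 -1.217 0.37
v 2.081 -2.296 -0.944
v 1.616 -1.323 0.497
v 2.298 -2.329 -0.852
v 1.833 -1.357 0.59
v 2.527 -2.285 -0.808
v 2.062 -1.312 0.634
v 2.735 -2.169 -0.819
v 2.27 -1.196 0.622
v 2.889 -1.999 -0.884
v 2.424 -1.026 0.557
v 2.966 -1.802 -0.992
v 2.501 -0.829 0.449
v 2.357 2.084 -1.027
v 2.929 2.087 -1.237
v 3.255 2.679 -0.344
v 2.683 2.676 -0.133
v 2.681 2.452 -1.389
v 3.007 3.044 -0.496
v 2.243 2.602 -1.328
v 2.569 3.194 -0.435
v 1.872 2.448 -1.091
v 2.198 3.04 -0.198
v 1.785 2.081 -0.816
v 2.111 2.673 0.077
v 2.033 1.716 -0.664
v 2.359 2.308 0.229
v 2.471 1.566 -0.725
v 2.797 2.158 0.168
v 2.842 1.72 -0.962
v 3.168 2.312 -0.069
v 0.057 2.732 -0.747
v -0.918 1.934 0.271
v 0.369 3.19 -0.089
v -0.605 2.391 0.929
v 1.465 1.369 -0.469
v 0.491 0.57 0.549
v 1.778 1.826 0.189
v 0.803 1.028 1.207
f 2 1 5
f 2 5 3
f 3 5 6
f 3 6 4
f 5 1 7
f 5 7 6
f 6 7 8
f 6 8 4
f 7 1 9
f 7 9 8
f 8 9 10
f 8 10 4
f 9 1 11
f 9 11 10
f 10 11 12
f 10 12 4
f 11 1 13
f 11 13 12
f 12 13 14
f 12 14 4
f 13 1 15
f 13 15 14
f 14 15 16
f 14 16 4
f 15 1 17
f 15 17 16
f 16 17 18
f 16 18 4
f 17 1 19
f 17 19 18
f 18 19 20
f 18 20 4
f 19 1 21
f 19 21 20
f 20 21 22
f 20 22 4
f 21 1 23
f 21 23 22
f 22 23 24
f 22 24 4
f 23 1 25
f 23 25 24
f 24 25 26
f 24 26 4
f 25 1 27
f 25 27 26
f 26 27 28
f 26 28 4
f 27 1 29
f 27 29 28
f 28 29 30
f 28 30 4
f 29 1 31
f 29 31 30
f 30 31 32
f 30 32 4
f 31 1 33
f 31 33 32
f 32 33 34
f 32 34 4
f 33 1 2
f 33 2 34
f 34 2 3
f 34 3 4
f 36 35 39
f 36 39 37
f 37 39 40
f 37 40 38
f 39 35 41
f 39 41 40
f 40 41 42
f 40 42 38
f 41 35 43
f 41 43 42
f 42 43 44
f 42 44 38
f 43 35 45
f 43 45 44
f 44 45 46
f 44 46 38
f 45 35 47
f 45 47 46
f 46 47 48
f 46 48 38
f 47 35 49
f 47 49 48
f 48 49 50
f 48 50 38
f 49 35 51
f 49 51 50
f 50 51 52
f 50 52 38
f 51 35 36
f 51 36 52
f 52 36 37
f 52 37 38
f 54 56 53
f 57 54 53
f 53 56 55
f 55 57 53
f 54 60 56
f 58 54 57
f 58 60 54
f 56 60 55
f 59 57 55
f 55 60 59
f 59 58 57
f 60 58 59

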